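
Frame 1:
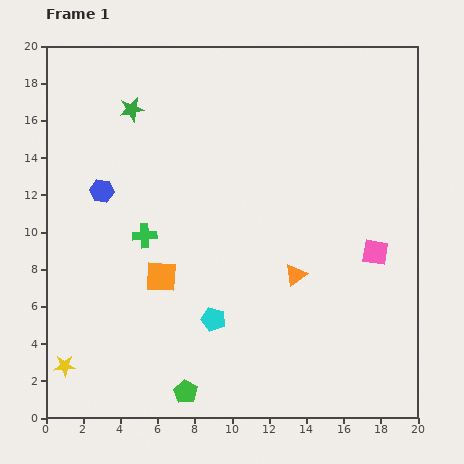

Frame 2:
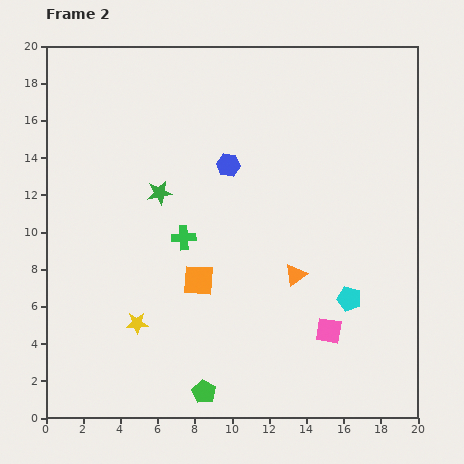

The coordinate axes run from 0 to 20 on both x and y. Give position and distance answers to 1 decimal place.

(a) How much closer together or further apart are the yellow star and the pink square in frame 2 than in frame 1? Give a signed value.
-7.5

Distance in frame 1: 17.8. Distance in frame 2: 10.3.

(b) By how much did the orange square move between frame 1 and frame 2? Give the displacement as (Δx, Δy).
(2.0, -0.2)

The orange square was at (6.2, 7.6) in frame 1 and (8.2, 7.4) in frame 2.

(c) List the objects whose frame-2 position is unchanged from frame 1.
the orange triangle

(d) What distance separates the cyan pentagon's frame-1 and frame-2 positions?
7.4

The cyan pentagon moved from (9.0, 5.3) to (16.3, 6.4), a distance of √(7.3² + 1.1²) ≈ 7.4.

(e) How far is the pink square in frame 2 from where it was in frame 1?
4.9

The pink square moved from (17.7, 8.9) to (15.2, 4.7), a distance of √(2.5² + 4.2²) ≈ 4.9.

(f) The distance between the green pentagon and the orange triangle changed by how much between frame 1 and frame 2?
-0.6

Distance in frame 1: 8.6. Distance in frame 2: 8.0.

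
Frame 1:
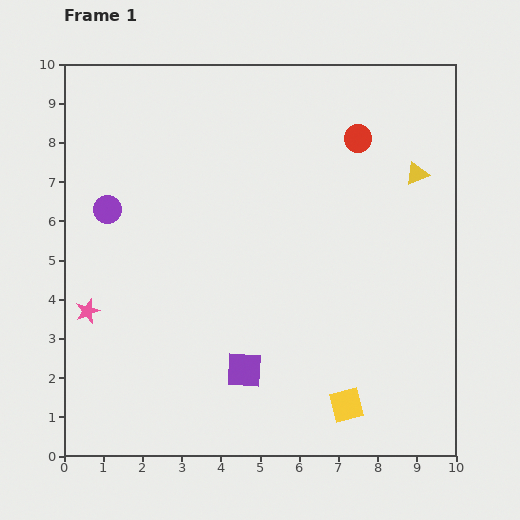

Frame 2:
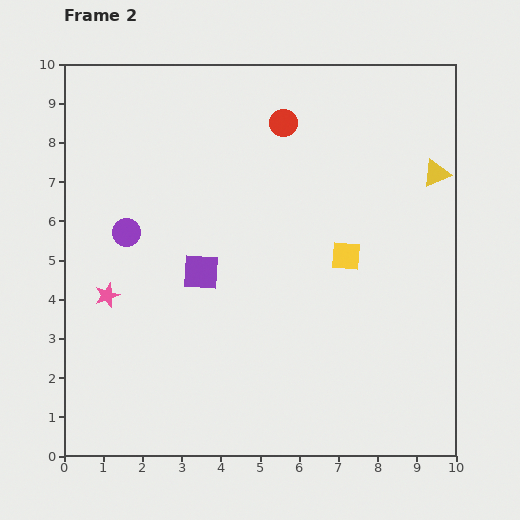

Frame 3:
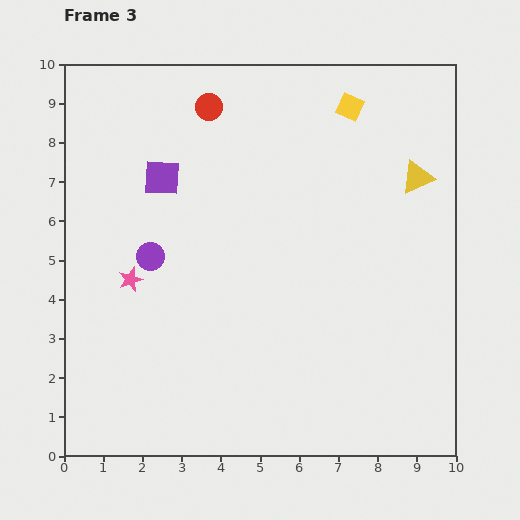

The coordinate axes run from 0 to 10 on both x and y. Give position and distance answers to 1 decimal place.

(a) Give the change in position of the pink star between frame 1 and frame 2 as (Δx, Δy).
(0.5, 0.4)

The pink star was at (0.6, 3.7) in frame 1 and (1.1, 4.1) in frame 2.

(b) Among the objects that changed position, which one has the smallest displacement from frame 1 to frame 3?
the yellow triangle

(moved 0.1)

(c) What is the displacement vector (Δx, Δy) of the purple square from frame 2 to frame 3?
(-1.0, 2.4)

The purple square was at (3.5, 4.7) in frame 2 and (2.5, 7.1) in frame 3.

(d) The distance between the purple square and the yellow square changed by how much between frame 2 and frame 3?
+1.4

Distance in frame 2: 3.7. Distance in frame 3: 5.1.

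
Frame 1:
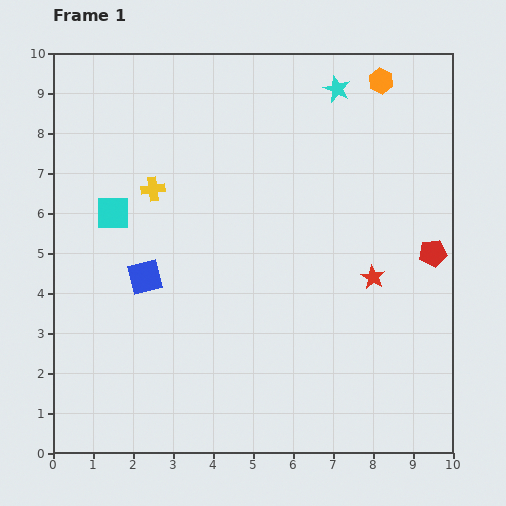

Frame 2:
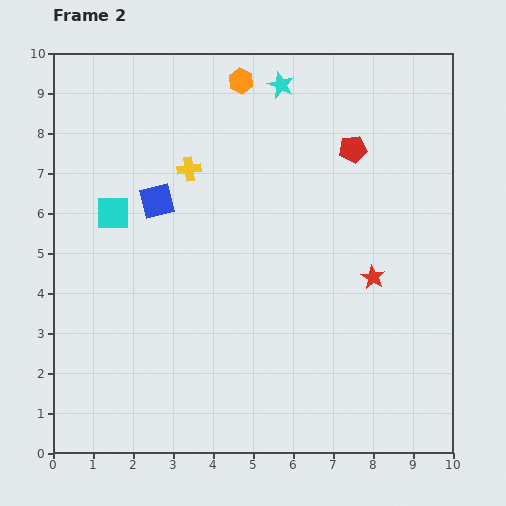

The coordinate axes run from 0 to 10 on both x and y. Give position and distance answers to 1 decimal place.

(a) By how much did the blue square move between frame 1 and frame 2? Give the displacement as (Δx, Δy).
(0.3, 1.9)

The blue square was at (2.3, 4.4) in frame 1 and (2.6, 6.3) in frame 2.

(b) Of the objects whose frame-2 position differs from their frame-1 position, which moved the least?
the yellow cross

(moved 1.0)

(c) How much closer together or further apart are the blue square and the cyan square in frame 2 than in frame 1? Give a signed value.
-0.7

Distance in frame 1: 1.8. Distance in frame 2: 1.1.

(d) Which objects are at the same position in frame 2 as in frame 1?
the cyan square, the red star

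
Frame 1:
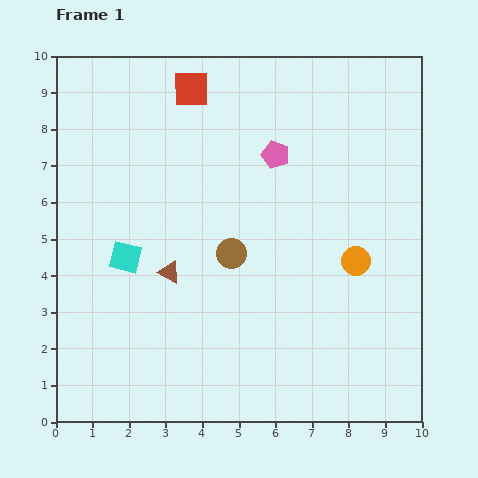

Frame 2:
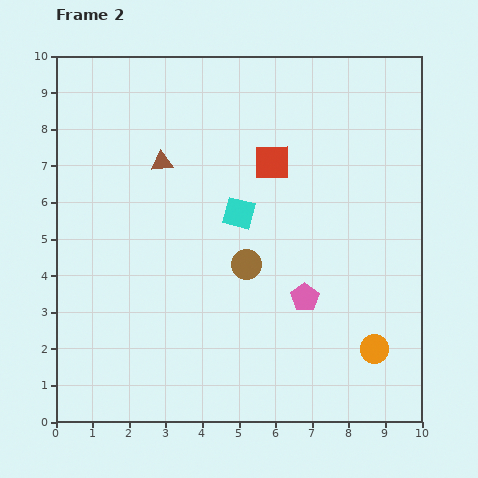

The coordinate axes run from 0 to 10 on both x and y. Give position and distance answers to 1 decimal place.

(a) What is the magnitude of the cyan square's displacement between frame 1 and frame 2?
3.3

The cyan square moved from (1.9, 4.5) to (5.0, 5.7), a distance of √(3.1² + 1.2²) ≈ 3.3.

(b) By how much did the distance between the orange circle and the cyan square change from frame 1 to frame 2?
-1.1

Distance in frame 1: 6.3. Distance in frame 2: 5.2.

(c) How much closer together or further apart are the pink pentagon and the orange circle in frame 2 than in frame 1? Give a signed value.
-1.2

Distance in frame 1: 3.6. Distance in frame 2: 2.4.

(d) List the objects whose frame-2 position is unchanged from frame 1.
none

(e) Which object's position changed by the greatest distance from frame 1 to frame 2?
the pink pentagon

(moved 4.0; next 3.3)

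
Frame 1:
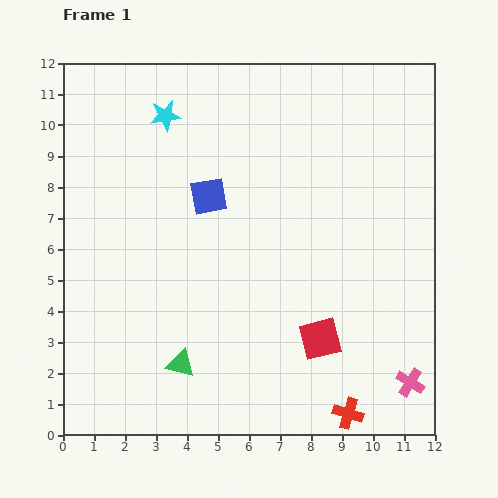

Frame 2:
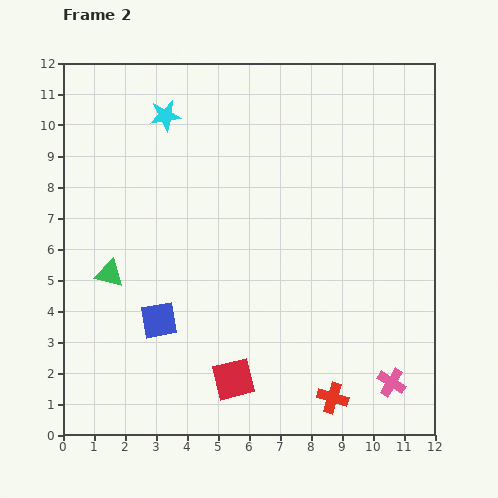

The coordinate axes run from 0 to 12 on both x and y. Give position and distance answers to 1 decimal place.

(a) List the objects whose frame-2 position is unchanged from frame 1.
the cyan star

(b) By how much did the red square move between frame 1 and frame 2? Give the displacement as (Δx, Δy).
(-2.8, -1.3)

The red square was at (8.3, 3.1) in frame 1 and (5.5, 1.8) in frame 2.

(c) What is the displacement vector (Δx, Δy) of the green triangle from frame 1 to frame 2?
(-2.3, 2.9)

The green triangle was at (3.8, 2.3) in frame 1 and (1.5, 5.2) in frame 2.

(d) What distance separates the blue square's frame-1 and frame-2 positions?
4.3

The blue square moved from (4.7, 7.7) to (3.1, 3.7), a distance of √(1.6² + 4.0²) ≈ 4.3.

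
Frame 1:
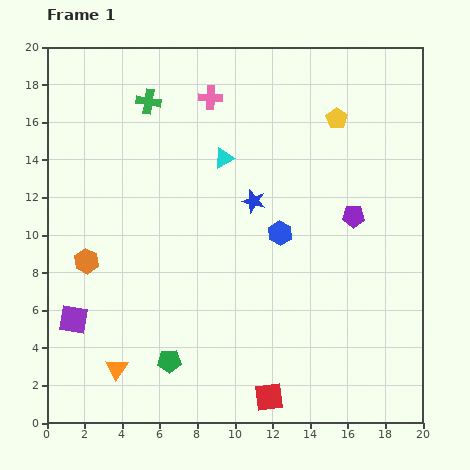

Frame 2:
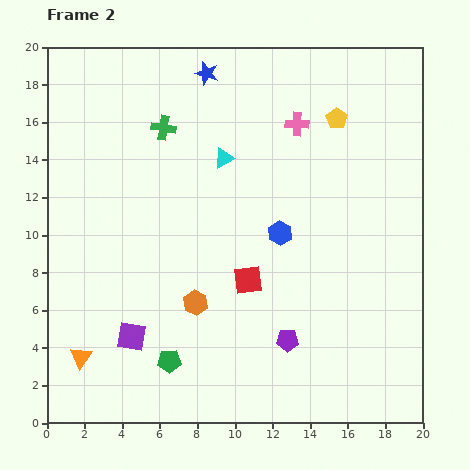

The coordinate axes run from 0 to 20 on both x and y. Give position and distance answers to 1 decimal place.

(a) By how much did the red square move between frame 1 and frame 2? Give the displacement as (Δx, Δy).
(-1.1, 6.2)

The red square was at (11.8, 1.4) in frame 1 and (10.7, 7.6) in frame 2.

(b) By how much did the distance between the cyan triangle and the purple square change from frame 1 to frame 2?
-1.0

Distance in frame 1: 11.7. Distance in frame 2: 10.7.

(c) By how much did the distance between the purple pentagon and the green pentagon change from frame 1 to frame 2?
-6.1

Distance in frame 1: 12.5. Distance in frame 2: 6.4.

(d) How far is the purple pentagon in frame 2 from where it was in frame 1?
7.5

The purple pentagon moved from (16.3, 11.0) to (12.8, 4.4), a distance of √(3.5² + 6.6²) ≈ 7.5.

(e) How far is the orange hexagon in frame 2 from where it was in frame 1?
6.2

The orange hexagon moved from (2.1, 8.6) to (7.9, 6.4), a distance of √(5.8² + 2.2²) ≈ 6.2.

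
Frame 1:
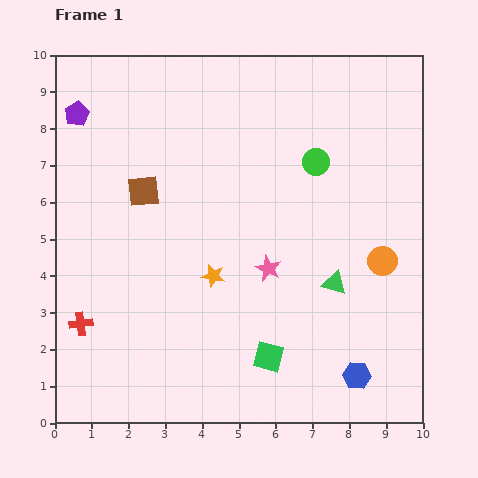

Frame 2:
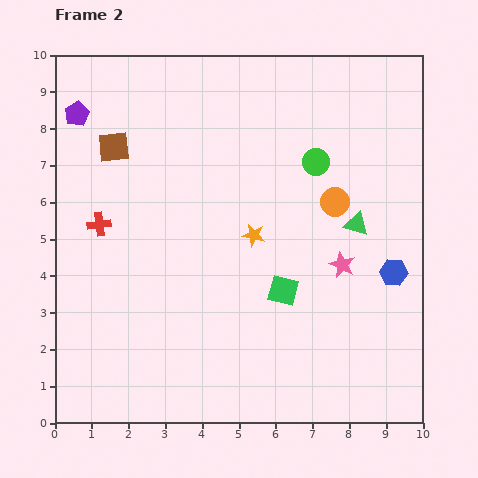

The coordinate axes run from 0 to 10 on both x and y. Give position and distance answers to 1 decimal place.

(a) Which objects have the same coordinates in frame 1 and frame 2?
the green circle, the purple pentagon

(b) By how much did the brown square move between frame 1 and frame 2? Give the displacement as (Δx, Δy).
(-0.8, 1.2)

The brown square was at (2.4, 6.3) in frame 1 and (1.6, 7.5) in frame 2.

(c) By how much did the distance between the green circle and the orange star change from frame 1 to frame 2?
-1.6

Distance in frame 1: 4.2. Distance in frame 2: 2.6.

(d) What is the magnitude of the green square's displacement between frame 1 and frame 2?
1.8

The green square moved from (5.8, 1.8) to (6.2, 3.6), a distance of √(0.4² + 1.8²) ≈ 1.8.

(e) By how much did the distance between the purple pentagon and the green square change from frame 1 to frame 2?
-1.0

Distance in frame 1: 8.4. Distance in frame 2: 7.4.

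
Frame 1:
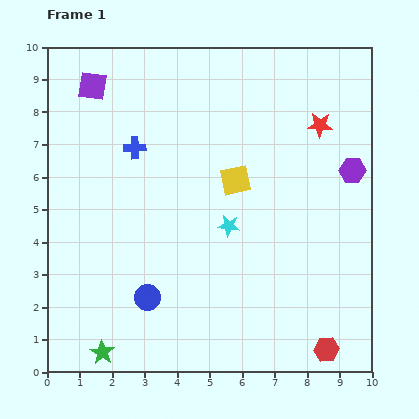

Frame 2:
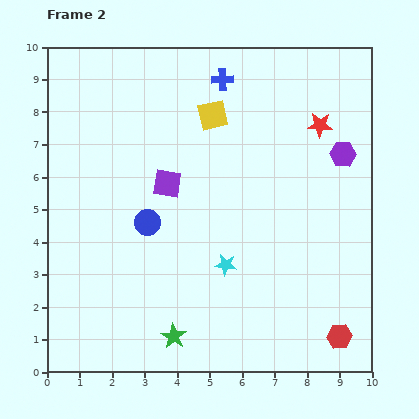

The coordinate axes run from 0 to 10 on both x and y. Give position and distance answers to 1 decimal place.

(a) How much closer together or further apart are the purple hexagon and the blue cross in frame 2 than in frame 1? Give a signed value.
-2.3

Distance in frame 1: 6.7. Distance in frame 2: 4.4.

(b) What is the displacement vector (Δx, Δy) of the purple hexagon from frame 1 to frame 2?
(-0.3, 0.5)

The purple hexagon was at (9.4, 6.2) in frame 1 and (9.1, 6.7) in frame 2.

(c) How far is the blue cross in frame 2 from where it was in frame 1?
3.4

The blue cross moved from (2.7, 6.9) to (5.4, 9.0), a distance of √(2.7² + 2.1²) ≈ 3.4.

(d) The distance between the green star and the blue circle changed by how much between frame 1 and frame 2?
+1.4

Distance in frame 1: 2.2. Distance in frame 2: 3.6.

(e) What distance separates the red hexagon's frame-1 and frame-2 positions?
0.6

The red hexagon moved from (8.6, 0.7) to (9.0, 1.1), a distance of √(0.4² + 0.4²) ≈ 0.6.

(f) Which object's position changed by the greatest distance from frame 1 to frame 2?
the purple square

(moved 3.8; next 3.4)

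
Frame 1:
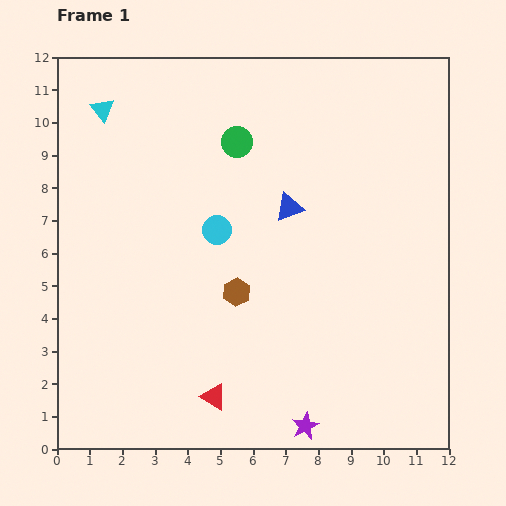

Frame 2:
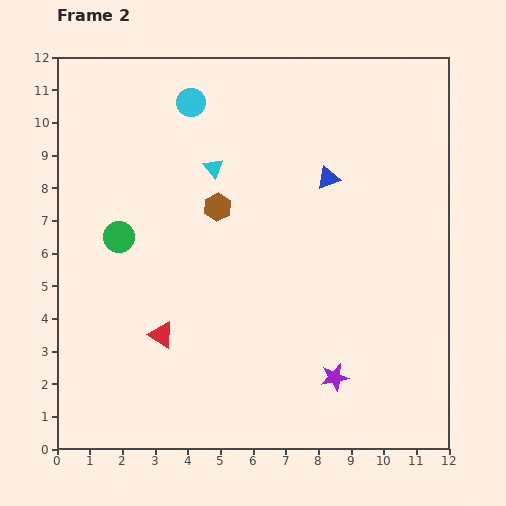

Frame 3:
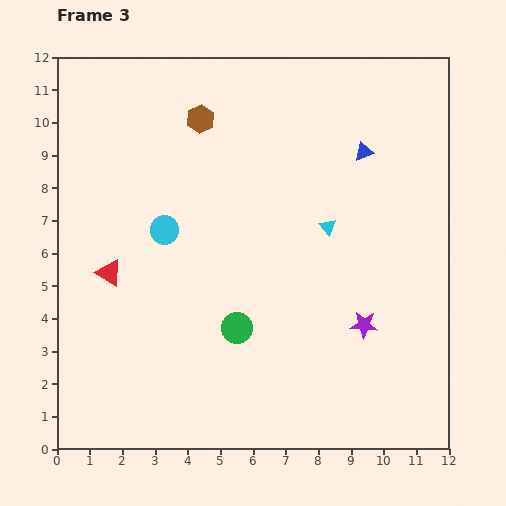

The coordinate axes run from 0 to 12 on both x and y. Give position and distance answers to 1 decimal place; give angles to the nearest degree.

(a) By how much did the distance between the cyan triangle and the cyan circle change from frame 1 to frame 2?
-3.0

Distance in frame 1: 5.1. Distance in frame 2: 2.1.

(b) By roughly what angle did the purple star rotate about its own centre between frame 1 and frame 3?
30° clockwise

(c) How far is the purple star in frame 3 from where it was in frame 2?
1.8

The purple star moved from (8.5, 2.2) to (9.4, 3.8), a distance of √(0.9² + 1.6²) ≈ 1.8.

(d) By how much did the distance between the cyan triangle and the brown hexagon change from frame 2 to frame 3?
+3.9

Distance in frame 2: 1.2. Distance in frame 3: 5.1.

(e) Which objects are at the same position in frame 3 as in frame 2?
none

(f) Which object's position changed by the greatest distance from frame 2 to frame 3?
the green circle

(moved 4.6; next 4.0)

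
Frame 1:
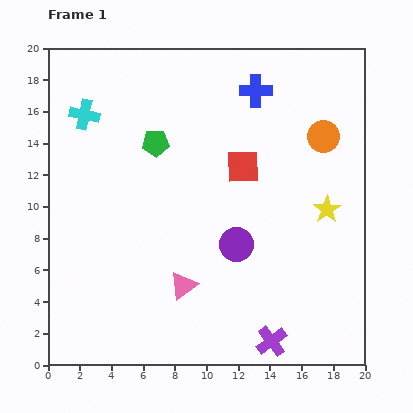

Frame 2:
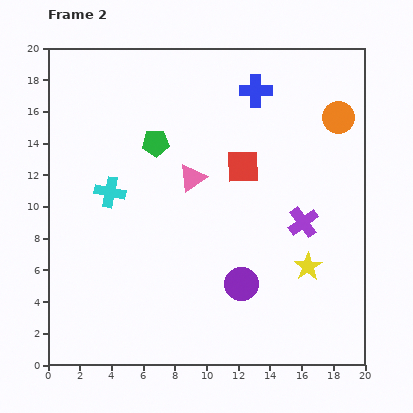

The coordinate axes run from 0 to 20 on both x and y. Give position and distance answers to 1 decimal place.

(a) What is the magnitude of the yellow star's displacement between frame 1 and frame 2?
3.8

The yellow star moved from (17.6, 9.8) to (16.4, 6.2), a distance of √(1.2² + 3.6²) ≈ 3.8.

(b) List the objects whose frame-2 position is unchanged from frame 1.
the blue cross, the green pentagon, the red square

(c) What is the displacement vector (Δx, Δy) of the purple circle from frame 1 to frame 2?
(0.3, -2.5)

The purple circle was at (11.9, 7.6) in frame 1 and (12.2, 5.1) in frame 2.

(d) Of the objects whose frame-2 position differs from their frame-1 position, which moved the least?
the orange circle

(moved 1.5)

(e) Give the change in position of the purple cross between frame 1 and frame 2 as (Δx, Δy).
(2.0, 7.5)

The purple cross was at (14.1, 1.5) in frame 1 and (16.1, 9.0) in frame 2.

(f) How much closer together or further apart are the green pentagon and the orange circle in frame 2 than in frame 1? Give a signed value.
+1.0

Distance in frame 1: 10.6. Distance in frame 2: 11.6.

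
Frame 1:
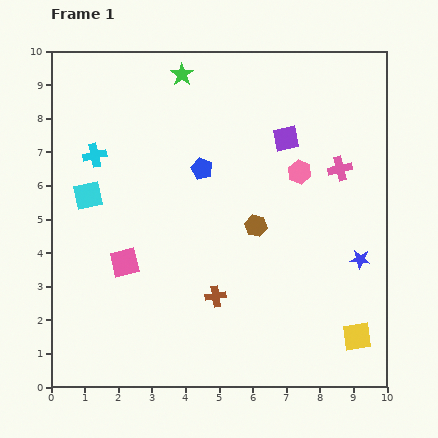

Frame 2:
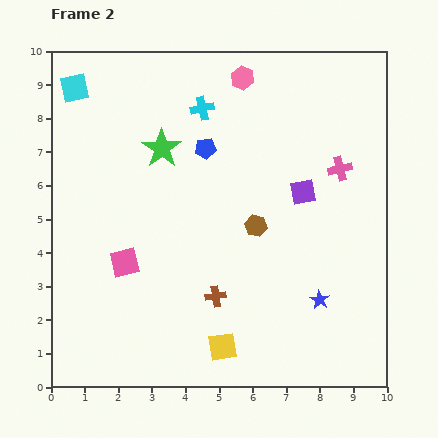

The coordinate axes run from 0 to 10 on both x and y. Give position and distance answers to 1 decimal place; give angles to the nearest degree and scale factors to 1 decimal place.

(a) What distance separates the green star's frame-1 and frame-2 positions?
2.3

The green star moved from (3.9, 9.3) to (3.3, 7.1), a distance of √(0.6² + 2.2²) ≈ 2.3.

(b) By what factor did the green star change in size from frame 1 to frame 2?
1.7×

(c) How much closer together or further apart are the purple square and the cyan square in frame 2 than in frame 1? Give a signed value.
+1.4

Distance in frame 1: 6.1. Distance in frame 2: 7.5.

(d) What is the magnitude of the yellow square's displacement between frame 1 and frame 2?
4.0

The yellow square moved from (9.1, 1.5) to (5.1, 1.2), a distance of √(4.0² + 0.3²) ≈ 4.0.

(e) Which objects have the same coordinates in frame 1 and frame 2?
the brown cross, the pink cross, the brown hexagon, the pink square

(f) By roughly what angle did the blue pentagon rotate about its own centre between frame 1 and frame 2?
29° counter-clockwise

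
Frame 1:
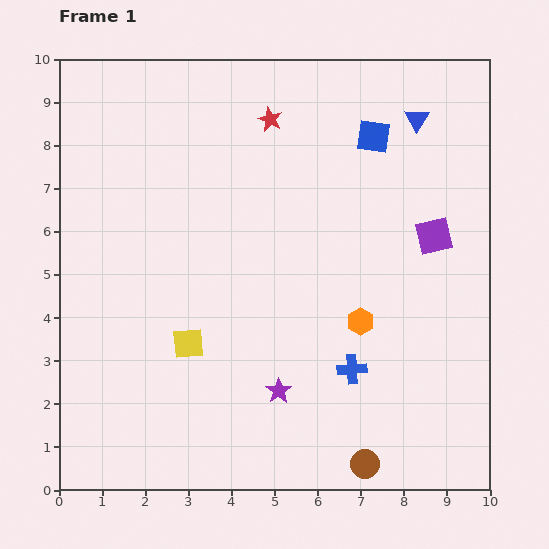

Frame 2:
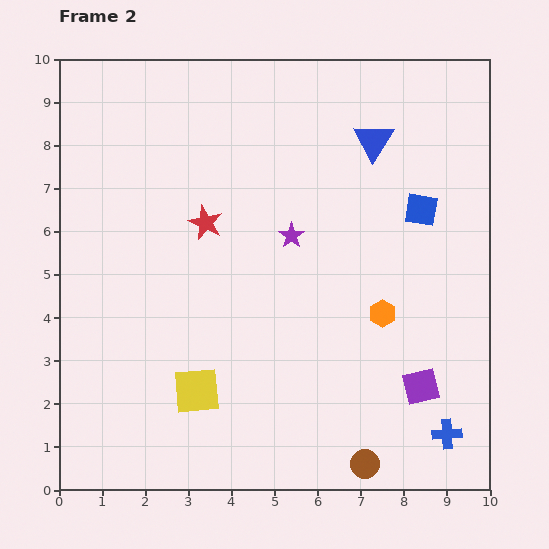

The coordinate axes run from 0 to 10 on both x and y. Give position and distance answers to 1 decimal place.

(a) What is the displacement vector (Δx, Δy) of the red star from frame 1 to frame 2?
(-1.5, -2.4)

The red star was at (4.9, 8.6) in frame 1 and (3.4, 6.2) in frame 2.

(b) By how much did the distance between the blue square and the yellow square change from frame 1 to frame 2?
+0.3

Distance in frame 1: 6.4. Distance in frame 2: 6.7.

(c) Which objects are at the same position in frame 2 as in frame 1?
the brown circle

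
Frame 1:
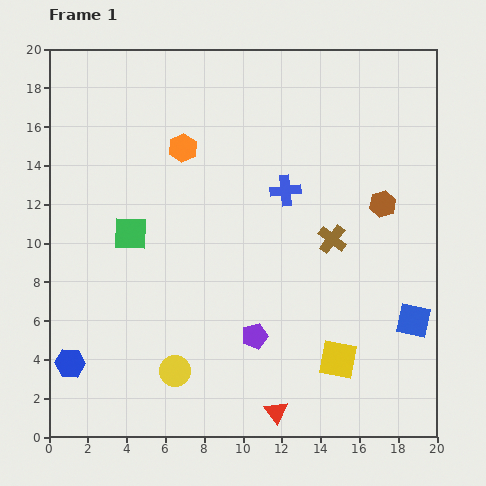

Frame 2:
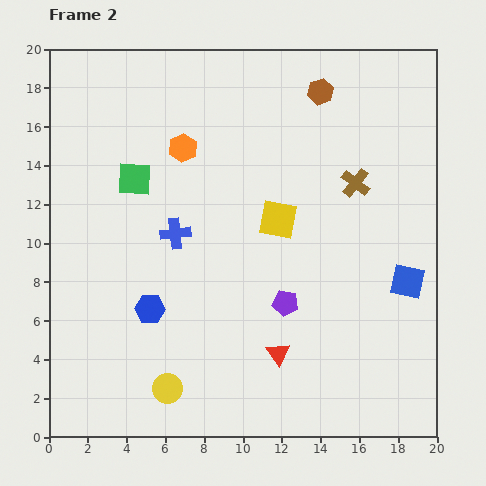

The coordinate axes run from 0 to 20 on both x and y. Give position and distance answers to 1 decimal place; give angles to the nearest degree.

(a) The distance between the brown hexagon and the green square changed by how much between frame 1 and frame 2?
-2.5

Distance in frame 1: 13.1. Distance in frame 2: 10.6.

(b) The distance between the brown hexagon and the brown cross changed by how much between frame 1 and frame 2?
+1.8

Distance in frame 1: 3.2. Distance in frame 2: 5.0.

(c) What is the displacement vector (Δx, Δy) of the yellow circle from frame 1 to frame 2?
(-0.4, -0.9)

The yellow circle was at (6.5, 3.4) in frame 1 and (6.1, 2.5) in frame 2.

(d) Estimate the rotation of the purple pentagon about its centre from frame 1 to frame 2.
26° clockwise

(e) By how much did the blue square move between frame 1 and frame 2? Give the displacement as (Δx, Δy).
(-0.3, 2.0)

The blue square was at (18.8, 6.0) in frame 1 and (18.5, 8.0) in frame 2.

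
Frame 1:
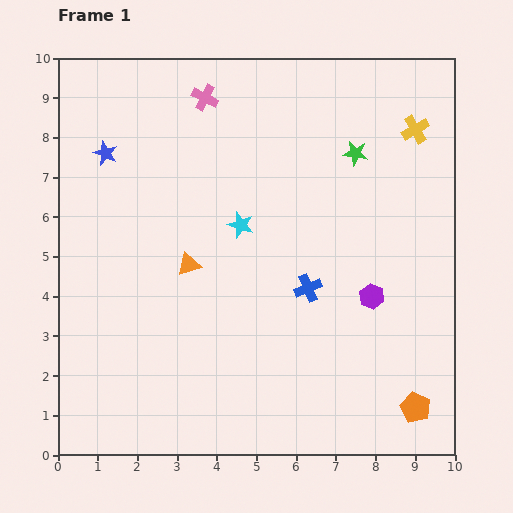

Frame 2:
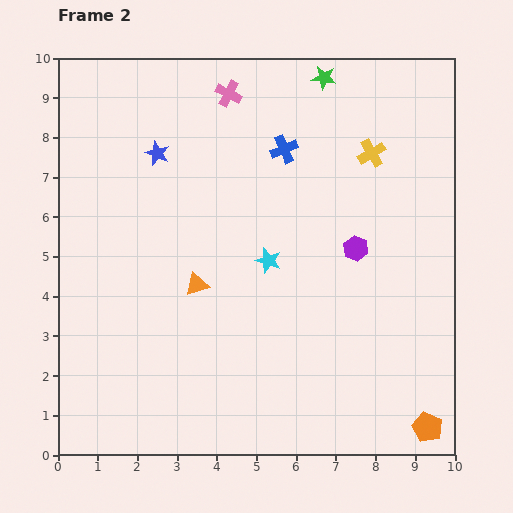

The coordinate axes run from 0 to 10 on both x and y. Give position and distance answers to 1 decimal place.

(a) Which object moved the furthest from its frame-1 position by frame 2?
the blue cross

(moved 3.6; next 2.1)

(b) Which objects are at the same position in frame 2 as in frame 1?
none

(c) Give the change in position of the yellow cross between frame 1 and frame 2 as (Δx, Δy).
(-1.1, -0.6)

The yellow cross was at (9.0, 8.2) in frame 1 and (7.9, 7.6) in frame 2.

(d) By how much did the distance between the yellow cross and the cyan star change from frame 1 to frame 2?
-1.3

Distance in frame 1: 5.0. Distance in frame 2: 3.7.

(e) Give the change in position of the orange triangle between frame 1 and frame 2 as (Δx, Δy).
(0.2, -0.5)

The orange triangle was at (3.3, 4.8) in frame 1 and (3.5, 4.3) in frame 2.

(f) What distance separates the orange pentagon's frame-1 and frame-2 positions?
0.6

The orange pentagon moved from (9.0, 1.2) to (9.3, 0.7), a distance of √(0.3² + 0.5²) ≈ 0.6.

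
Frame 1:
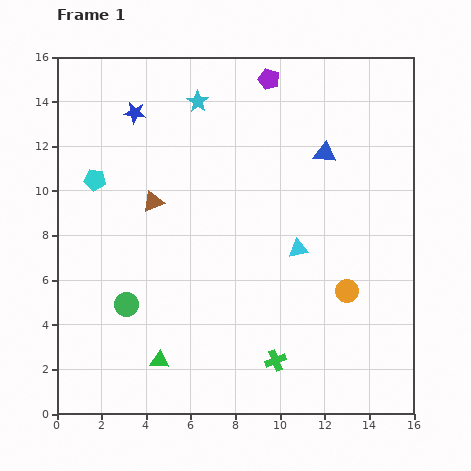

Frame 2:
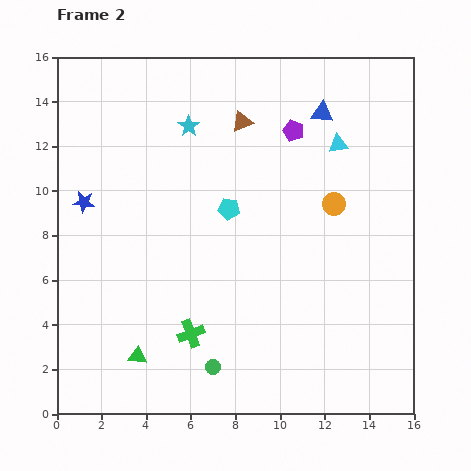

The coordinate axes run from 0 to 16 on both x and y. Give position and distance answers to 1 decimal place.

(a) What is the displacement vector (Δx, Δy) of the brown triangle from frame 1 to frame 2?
(4.0, 3.6)

The brown triangle was at (4.3, 9.5) in frame 1 and (8.3, 13.1) in frame 2.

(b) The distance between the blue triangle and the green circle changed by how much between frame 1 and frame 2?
+1.2

Distance in frame 1: 11.2. Distance in frame 2: 12.4.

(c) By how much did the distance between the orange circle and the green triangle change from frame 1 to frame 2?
+2.1

Distance in frame 1: 9.0. Distance in frame 2: 11.1.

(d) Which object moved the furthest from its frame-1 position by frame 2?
the cyan pentagon

(moved 6.1; next 5.4)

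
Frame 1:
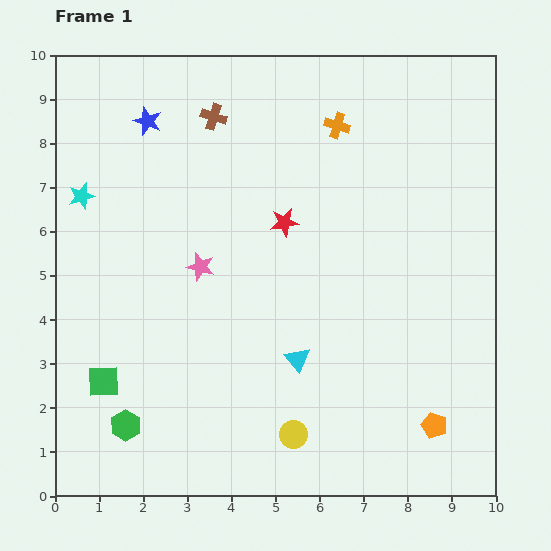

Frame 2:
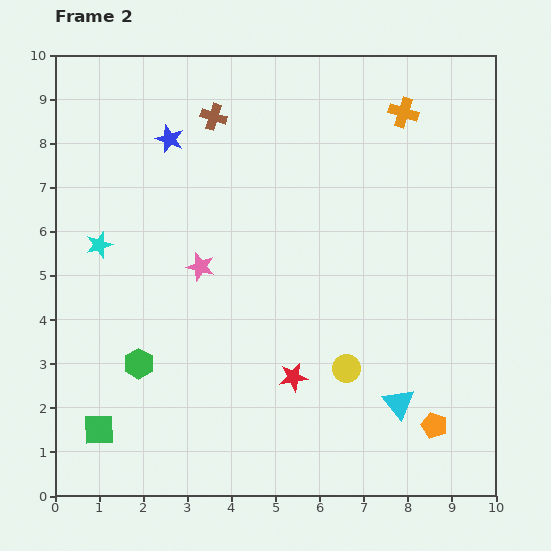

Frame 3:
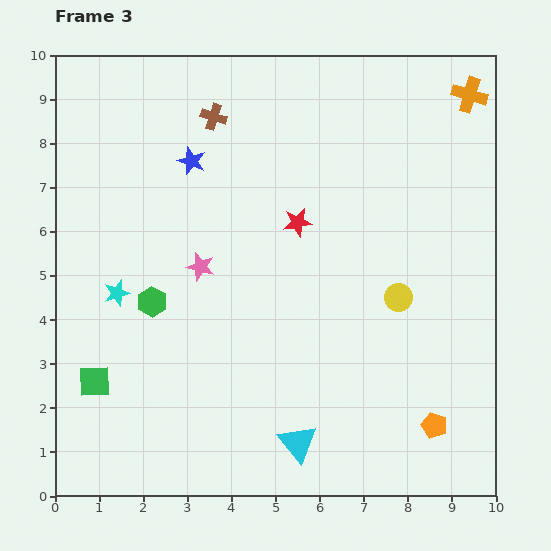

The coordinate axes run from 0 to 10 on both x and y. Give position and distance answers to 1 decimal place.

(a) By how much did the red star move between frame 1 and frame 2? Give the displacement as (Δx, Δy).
(0.2, -3.5)

The red star was at (5.2, 6.2) in frame 1 and (5.4, 2.7) in frame 2.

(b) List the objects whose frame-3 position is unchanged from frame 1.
the orange pentagon, the pink star, the brown cross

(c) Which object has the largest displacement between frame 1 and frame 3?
the yellow circle

(moved 3.9; next 3.1)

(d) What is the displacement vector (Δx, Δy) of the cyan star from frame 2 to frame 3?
(0.4, -1.1)

The cyan star was at (1.0, 5.7) in frame 2 and (1.4, 4.6) in frame 3.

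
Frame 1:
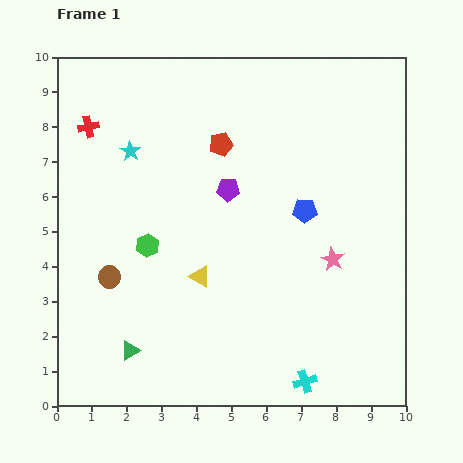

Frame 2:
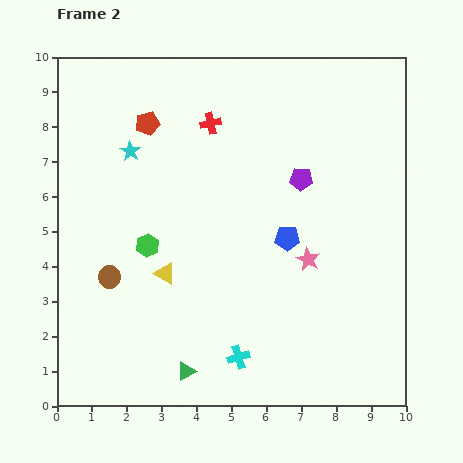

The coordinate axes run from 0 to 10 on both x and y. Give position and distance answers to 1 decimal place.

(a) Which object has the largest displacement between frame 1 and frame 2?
the red cross

(moved 3.5; next 2.2)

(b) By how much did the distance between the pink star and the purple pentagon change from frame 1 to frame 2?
-1.3

Distance in frame 1: 3.6. Distance in frame 2: 2.3.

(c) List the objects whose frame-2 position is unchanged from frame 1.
the cyan star, the brown circle, the green hexagon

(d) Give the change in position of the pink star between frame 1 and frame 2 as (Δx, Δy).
(-0.7, 0.0)

The pink star was at (7.9, 4.2) in frame 1 and (7.2, 4.2) in frame 2.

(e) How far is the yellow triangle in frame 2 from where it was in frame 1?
1.0

The yellow triangle moved from (4.1, 3.7) to (3.1, 3.8), a distance of √(1.0² + 0.1²) ≈ 1.0.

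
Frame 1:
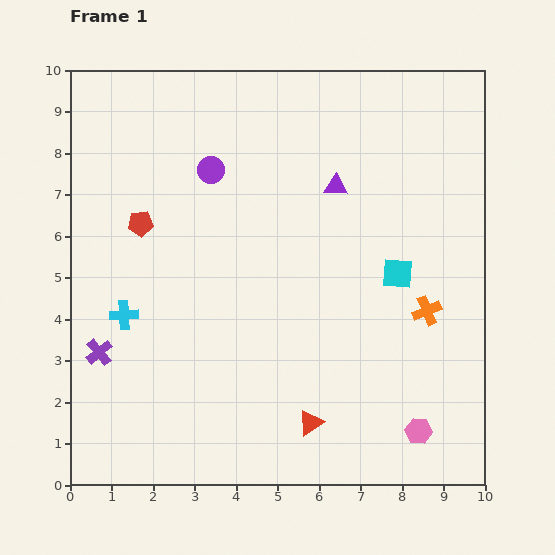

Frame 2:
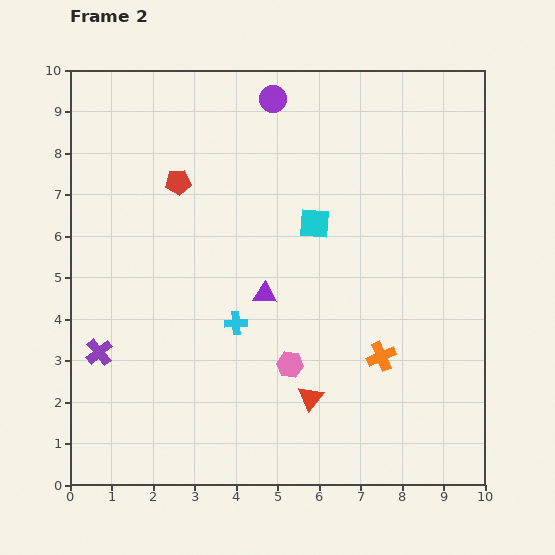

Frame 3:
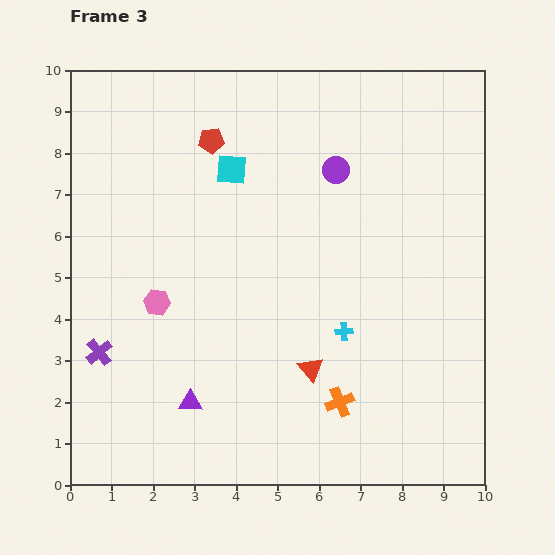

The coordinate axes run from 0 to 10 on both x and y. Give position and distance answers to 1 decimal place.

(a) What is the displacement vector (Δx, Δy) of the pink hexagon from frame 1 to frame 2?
(-3.1, 1.6)

The pink hexagon was at (8.4, 1.3) in frame 1 and (5.3, 2.9) in frame 2.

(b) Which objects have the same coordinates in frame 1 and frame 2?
the purple cross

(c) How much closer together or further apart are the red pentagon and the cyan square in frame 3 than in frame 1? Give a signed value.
-5.4

Distance in frame 1: 6.3. Distance in frame 3: 0.9.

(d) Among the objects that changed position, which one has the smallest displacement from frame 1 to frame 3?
the red triangle

(moved 1.3)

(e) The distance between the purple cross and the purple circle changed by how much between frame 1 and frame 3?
+2.0

Distance in frame 1: 5.2. Distance in frame 3: 7.2.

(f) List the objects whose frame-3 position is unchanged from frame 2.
the purple cross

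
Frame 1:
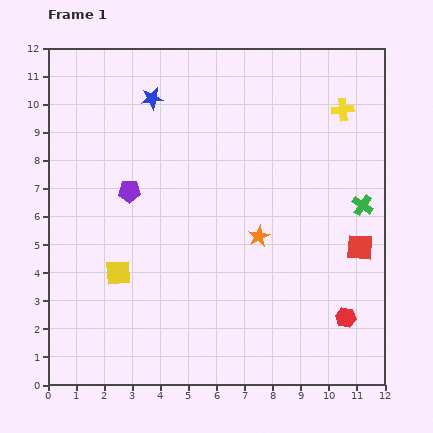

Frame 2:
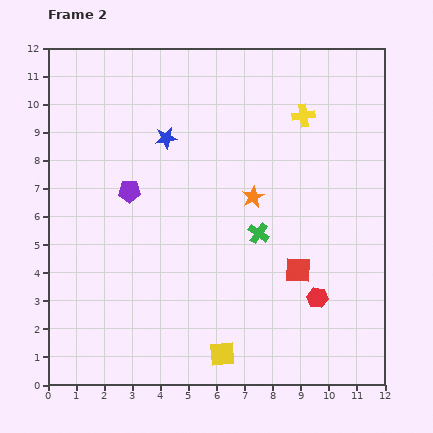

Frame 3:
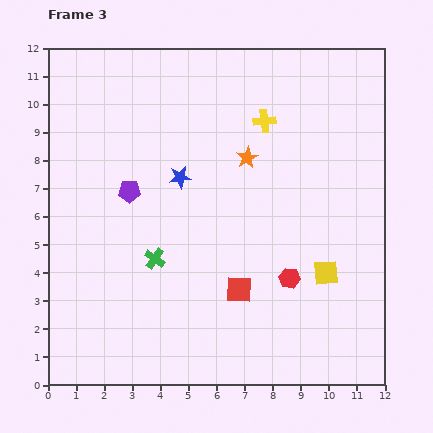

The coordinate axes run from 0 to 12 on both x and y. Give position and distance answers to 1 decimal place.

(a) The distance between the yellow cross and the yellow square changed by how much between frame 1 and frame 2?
-0.9

Distance in frame 1: 9.9. Distance in frame 2: 9.0.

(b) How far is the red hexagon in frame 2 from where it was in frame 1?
1.2

The red hexagon moved from (10.6, 2.4) to (9.6, 3.1), a distance of √(1.0² + 0.7²) ≈ 1.2.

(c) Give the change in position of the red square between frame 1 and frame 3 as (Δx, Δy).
(-4.3, -1.5)

The red square was at (11.1, 4.9) in frame 1 and (6.8, 3.4) in frame 3.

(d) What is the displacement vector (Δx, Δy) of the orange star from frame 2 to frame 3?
(-0.2, 1.4)

The orange star was at (7.3, 6.7) in frame 2 and (7.1, 8.1) in frame 3.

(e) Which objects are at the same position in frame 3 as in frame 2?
the purple pentagon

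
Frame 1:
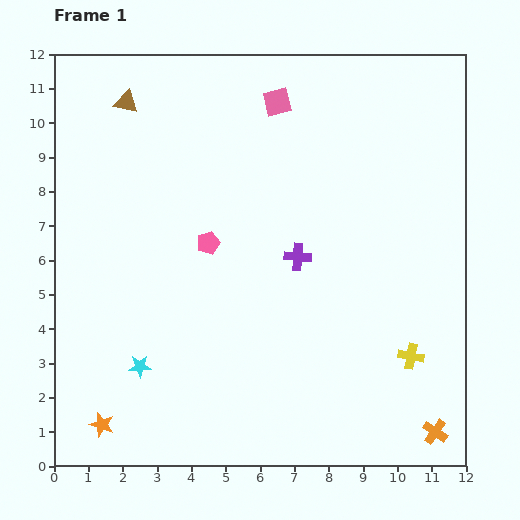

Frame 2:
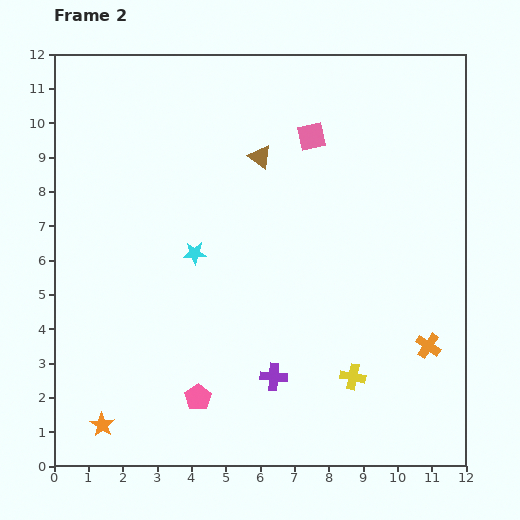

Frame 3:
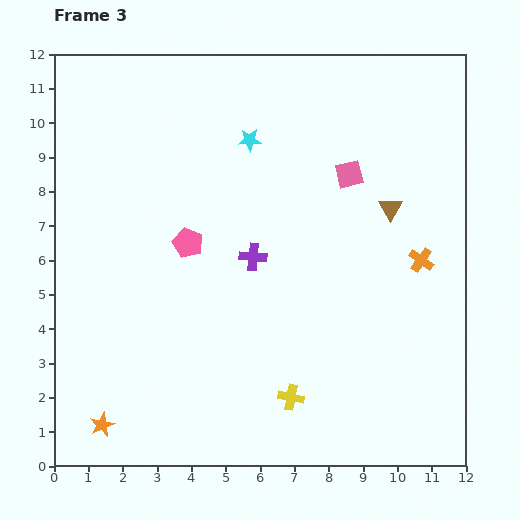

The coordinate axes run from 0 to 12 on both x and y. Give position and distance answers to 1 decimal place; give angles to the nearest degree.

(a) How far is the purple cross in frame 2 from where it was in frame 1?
3.6

The purple cross moved from (7.1, 6.1) to (6.4, 2.6), a distance of √(0.7² + 3.5²) ≈ 3.6.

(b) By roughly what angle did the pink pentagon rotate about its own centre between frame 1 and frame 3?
30° counter-clockwise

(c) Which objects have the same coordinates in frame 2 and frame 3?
the orange star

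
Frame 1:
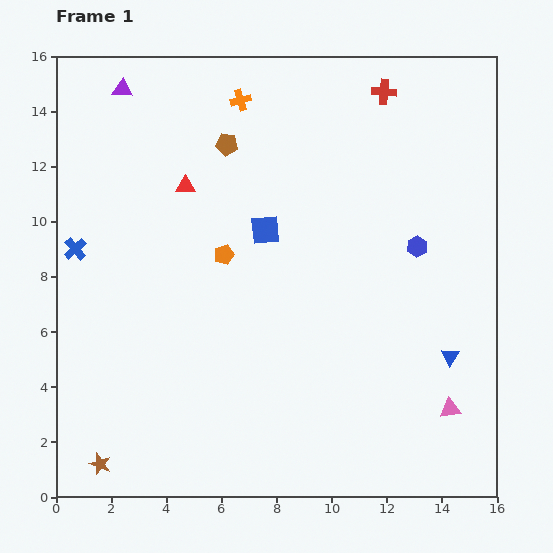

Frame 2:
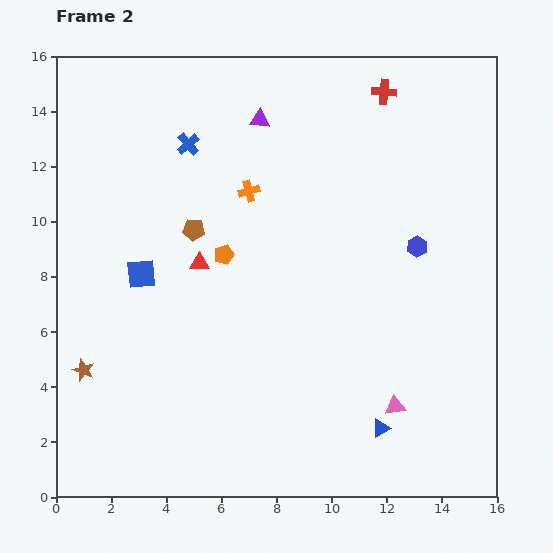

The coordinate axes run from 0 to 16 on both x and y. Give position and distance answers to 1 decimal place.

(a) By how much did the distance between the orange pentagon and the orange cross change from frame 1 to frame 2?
-3.1

Distance in frame 1: 5.6. Distance in frame 2: 2.5.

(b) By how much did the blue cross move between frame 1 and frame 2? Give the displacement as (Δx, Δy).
(4.1, 3.8)

The blue cross was at (0.7, 9.0) in frame 1 and (4.8, 12.8) in frame 2.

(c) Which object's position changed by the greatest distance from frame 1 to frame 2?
the blue cross

(moved 5.6; next 5.1)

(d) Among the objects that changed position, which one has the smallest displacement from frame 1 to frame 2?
the pink triangle

(moved 2.0)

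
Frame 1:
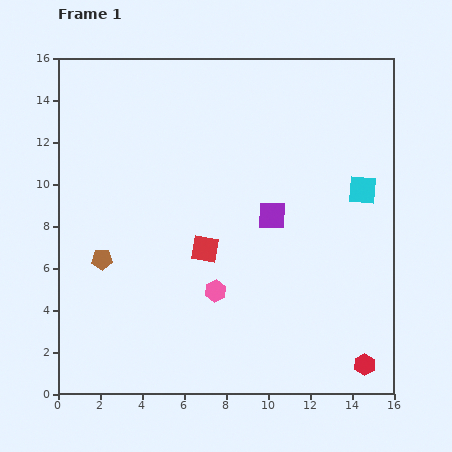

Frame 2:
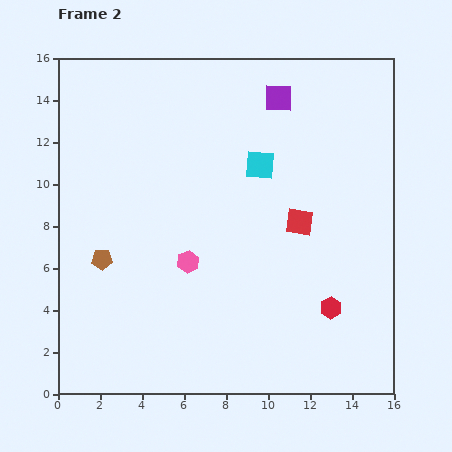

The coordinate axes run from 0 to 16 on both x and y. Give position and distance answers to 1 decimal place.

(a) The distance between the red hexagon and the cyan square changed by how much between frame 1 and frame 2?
-0.7

Distance in frame 1: 8.3. Distance in frame 2: 7.6.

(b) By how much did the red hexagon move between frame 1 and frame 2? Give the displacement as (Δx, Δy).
(-1.6, 2.7)

The red hexagon was at (14.6, 1.4) in frame 1 and (13.0, 4.1) in frame 2.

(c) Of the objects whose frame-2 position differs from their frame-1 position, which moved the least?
the pink hexagon

(moved 1.9)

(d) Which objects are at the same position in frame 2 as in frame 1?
the brown pentagon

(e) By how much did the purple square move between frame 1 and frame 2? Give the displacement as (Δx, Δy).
(0.3, 5.6)

The purple square was at (10.2, 8.5) in frame 1 and (10.5, 14.1) in frame 2.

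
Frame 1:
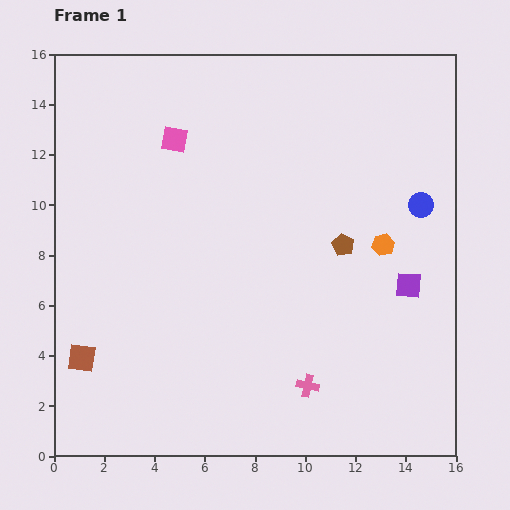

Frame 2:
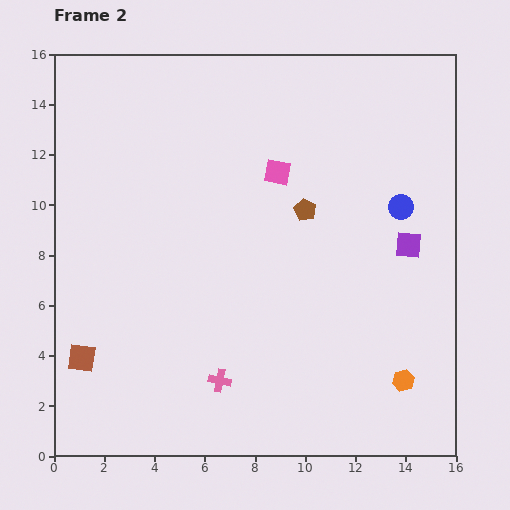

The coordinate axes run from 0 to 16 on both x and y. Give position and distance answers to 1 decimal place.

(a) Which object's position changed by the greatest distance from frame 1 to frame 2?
the orange hexagon

(moved 5.5; next 4.3)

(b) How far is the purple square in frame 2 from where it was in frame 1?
1.6

The purple square moved from (14.1, 6.8) to (14.1, 8.4), a distance of √(0.0² + 1.6²) ≈ 1.6.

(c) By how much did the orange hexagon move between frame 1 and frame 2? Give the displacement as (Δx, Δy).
(0.8, -5.4)

The orange hexagon was at (13.1, 8.4) in frame 1 and (13.9, 3.0) in frame 2.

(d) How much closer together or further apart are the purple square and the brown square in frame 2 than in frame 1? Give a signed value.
+0.5

Distance in frame 1: 13.3. Distance in frame 2: 13.8.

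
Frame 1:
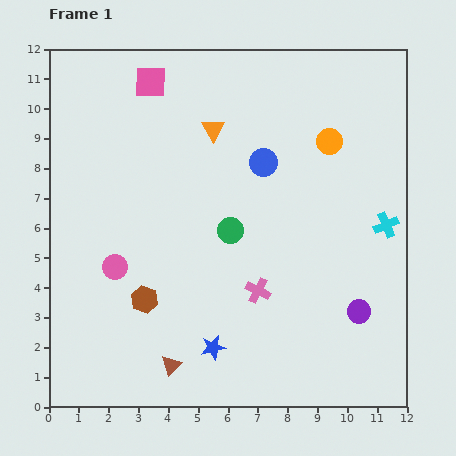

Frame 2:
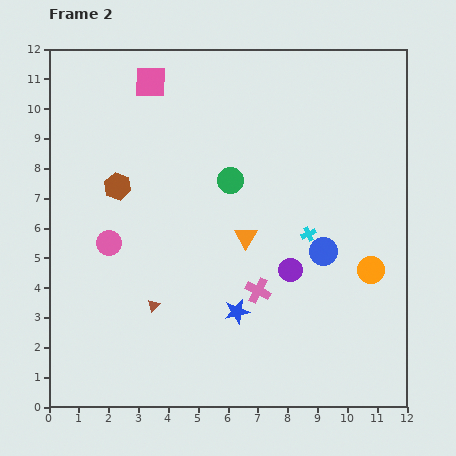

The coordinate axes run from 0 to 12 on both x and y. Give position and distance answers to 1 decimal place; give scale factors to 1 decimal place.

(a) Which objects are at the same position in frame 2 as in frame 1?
the pink square, the pink cross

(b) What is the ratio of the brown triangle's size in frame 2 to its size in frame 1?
0.6×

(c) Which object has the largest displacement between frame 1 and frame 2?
the orange circle

(moved 4.5; next 3.9)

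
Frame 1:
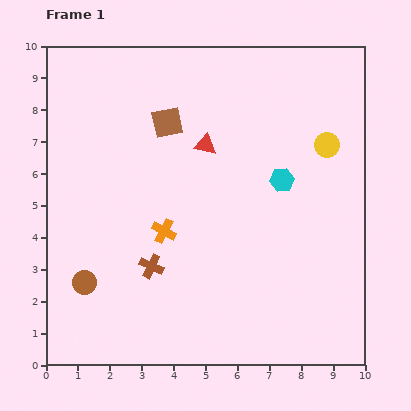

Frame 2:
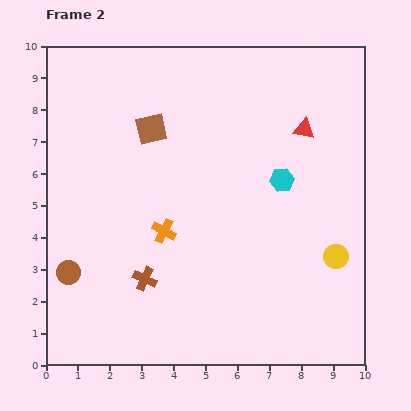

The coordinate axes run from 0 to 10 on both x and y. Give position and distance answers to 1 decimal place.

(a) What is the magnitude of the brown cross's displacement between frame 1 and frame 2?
0.4

The brown cross moved from (3.3, 3.1) to (3.1, 2.7), a distance of √(0.2² + 0.4²) ≈ 0.4.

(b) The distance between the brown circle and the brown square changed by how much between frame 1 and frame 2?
-0.4

Distance in frame 1: 5.6. Distance in frame 2: 5.2.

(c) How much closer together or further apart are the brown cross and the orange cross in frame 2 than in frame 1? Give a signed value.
+0.4

Distance in frame 1: 1.2. Distance in frame 2: 1.6.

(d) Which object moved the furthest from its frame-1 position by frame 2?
the yellow circle

(moved 3.5; next 3.1)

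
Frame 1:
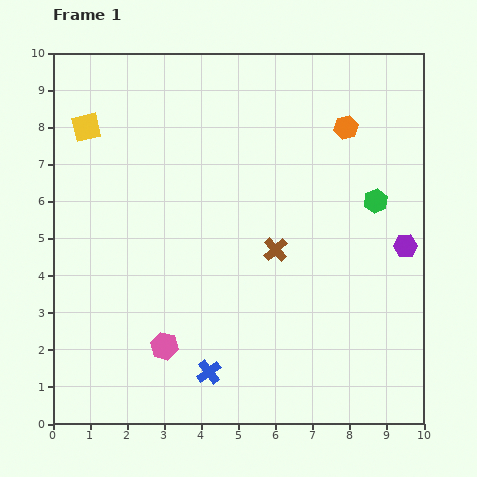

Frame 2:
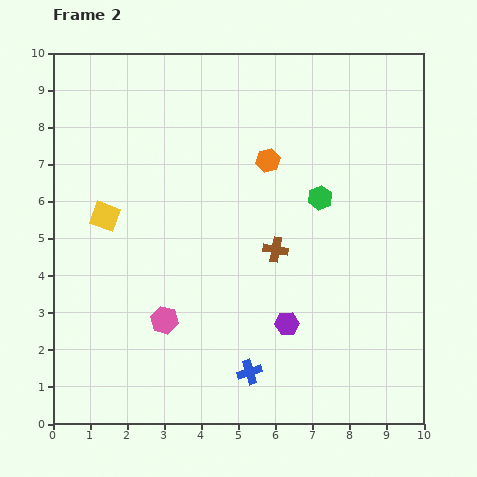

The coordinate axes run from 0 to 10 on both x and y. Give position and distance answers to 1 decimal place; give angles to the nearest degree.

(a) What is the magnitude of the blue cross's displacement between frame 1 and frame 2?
1.1

The blue cross moved from (4.2, 1.4) to (5.3, 1.4), a distance of √(1.1² + 0.0²) ≈ 1.1.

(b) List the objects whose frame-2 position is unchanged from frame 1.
the brown cross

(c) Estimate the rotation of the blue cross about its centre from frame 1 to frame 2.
19° clockwise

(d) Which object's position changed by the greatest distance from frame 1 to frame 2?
the purple hexagon

(moved 3.8; next 2.5)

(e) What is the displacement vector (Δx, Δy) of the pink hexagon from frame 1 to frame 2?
(0.0, 0.7)

The pink hexagon was at (3.0, 2.1) in frame 1 and (3.0, 2.8) in frame 2.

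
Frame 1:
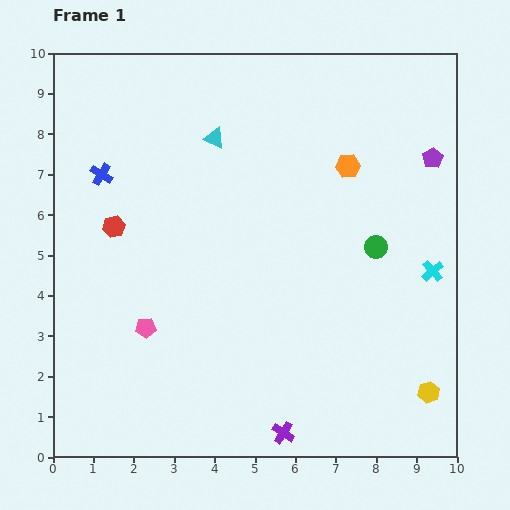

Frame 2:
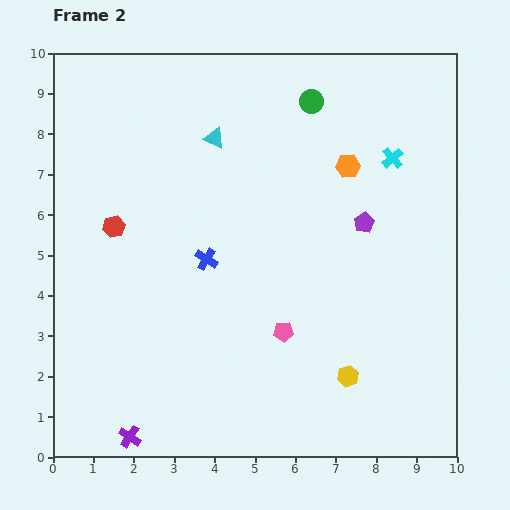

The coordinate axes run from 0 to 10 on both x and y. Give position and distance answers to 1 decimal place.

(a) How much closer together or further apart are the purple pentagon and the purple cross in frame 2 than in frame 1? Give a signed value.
+0.2

Distance in frame 1: 7.7. Distance in frame 2: 7.9.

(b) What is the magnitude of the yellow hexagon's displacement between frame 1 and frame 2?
2.0

The yellow hexagon moved from (9.3, 1.6) to (7.3, 2.0), a distance of √(2.0² + 0.4²) ≈ 2.0.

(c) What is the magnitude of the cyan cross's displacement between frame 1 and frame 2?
3.0

The cyan cross moved from (9.4, 4.6) to (8.4, 7.4), a distance of √(1.0² + 2.8²) ≈ 3.0.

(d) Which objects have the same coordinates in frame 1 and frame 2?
the red hexagon, the cyan triangle, the orange hexagon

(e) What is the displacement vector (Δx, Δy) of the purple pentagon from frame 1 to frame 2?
(-1.7, -1.6)

The purple pentagon was at (9.4, 7.4) in frame 1 and (7.7, 5.8) in frame 2.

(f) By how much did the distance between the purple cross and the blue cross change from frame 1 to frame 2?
-3.0

Distance in frame 1: 7.8. Distance in frame 2: 4.8.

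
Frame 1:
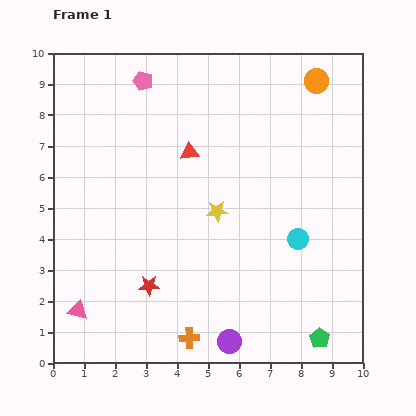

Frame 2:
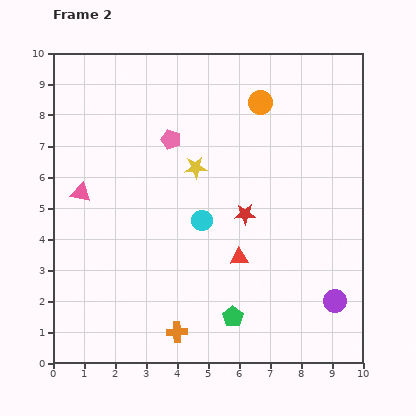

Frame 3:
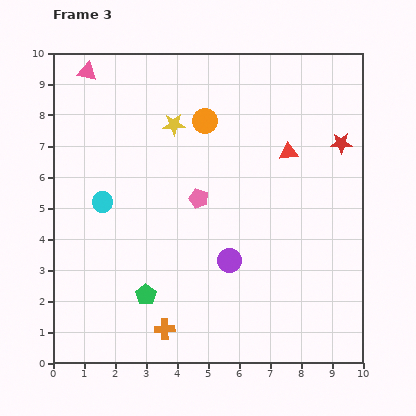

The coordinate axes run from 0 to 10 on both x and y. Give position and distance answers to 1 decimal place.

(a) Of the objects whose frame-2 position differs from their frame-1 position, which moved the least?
the orange cross

(moved 0.4)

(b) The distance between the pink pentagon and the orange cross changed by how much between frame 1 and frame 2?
-2.2

Distance in frame 1: 8.4. Distance in frame 2: 6.2.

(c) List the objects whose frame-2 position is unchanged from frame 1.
none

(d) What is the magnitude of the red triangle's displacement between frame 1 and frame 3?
3.2

The red triangle moved from (4.4, 6.8) to (7.6, 6.8), a distance of √(3.2² + 0.0²) ≈ 3.2.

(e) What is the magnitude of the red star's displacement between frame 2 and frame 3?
3.9

The red star moved from (6.2, 4.8) to (9.3, 7.1), a distance of √(3.1² + 2.3²) ≈ 3.9.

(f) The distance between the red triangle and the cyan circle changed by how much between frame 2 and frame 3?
+4.5

Distance in frame 2: 1.7. Distance in frame 3: 6.2.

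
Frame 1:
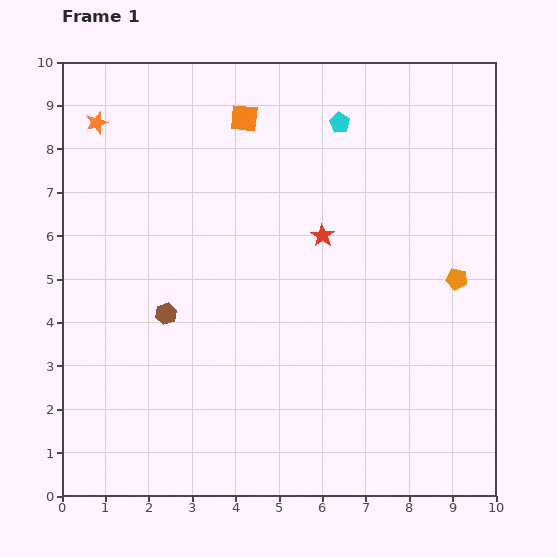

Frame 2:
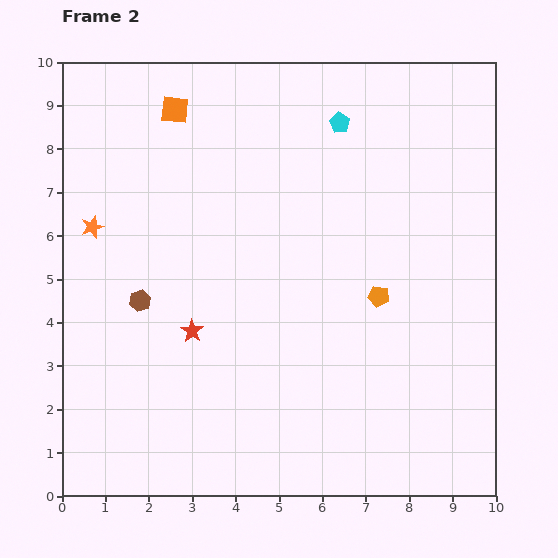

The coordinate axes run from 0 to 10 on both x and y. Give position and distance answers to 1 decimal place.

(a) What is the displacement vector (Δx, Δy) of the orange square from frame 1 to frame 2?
(-1.6, 0.2)

The orange square was at (4.2, 8.7) in frame 1 and (2.6, 8.9) in frame 2.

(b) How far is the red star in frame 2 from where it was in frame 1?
3.7

The red star moved from (6.0, 6.0) to (3.0, 3.8), a distance of √(3.0² + 2.2²) ≈ 3.7.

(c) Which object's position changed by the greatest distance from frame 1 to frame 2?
the red star

(moved 3.7; next 2.4)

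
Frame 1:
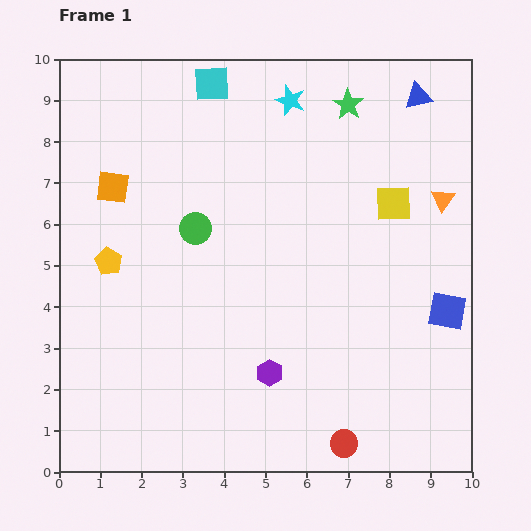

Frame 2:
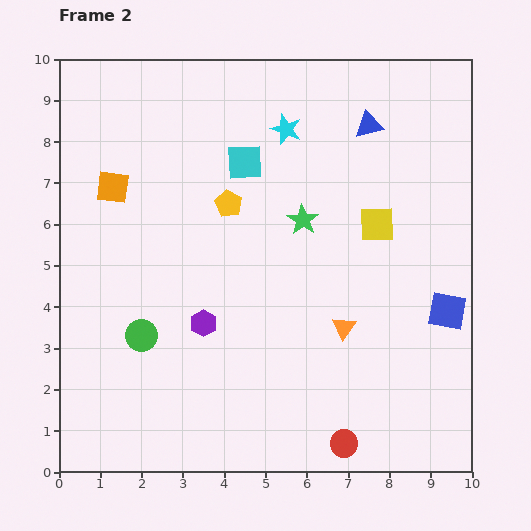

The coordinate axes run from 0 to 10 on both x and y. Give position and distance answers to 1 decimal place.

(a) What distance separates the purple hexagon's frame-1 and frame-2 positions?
2.0

The purple hexagon moved from (5.1, 2.4) to (3.5, 3.6), a distance of √(1.6² + 1.2²) ≈ 2.0.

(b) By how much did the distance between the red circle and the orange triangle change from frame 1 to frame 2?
-3.6

Distance in frame 1: 6.4. Distance in frame 2: 2.8.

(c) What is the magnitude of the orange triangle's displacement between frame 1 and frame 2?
3.9

The orange triangle moved from (9.3, 6.6) to (6.9, 3.5), a distance of √(2.4² + 3.1²) ≈ 3.9.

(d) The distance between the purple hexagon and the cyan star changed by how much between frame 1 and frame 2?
-1.5

Distance in frame 1: 6.6. Distance in frame 2: 5.1.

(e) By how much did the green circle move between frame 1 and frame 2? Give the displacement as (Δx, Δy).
(-1.3, -2.6)

The green circle was at (3.3, 5.9) in frame 1 and (2.0, 3.3) in frame 2.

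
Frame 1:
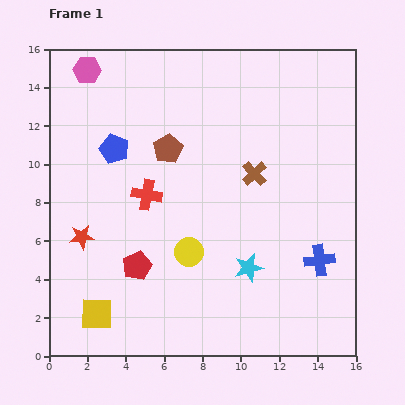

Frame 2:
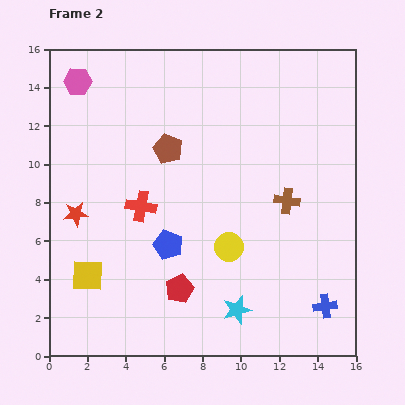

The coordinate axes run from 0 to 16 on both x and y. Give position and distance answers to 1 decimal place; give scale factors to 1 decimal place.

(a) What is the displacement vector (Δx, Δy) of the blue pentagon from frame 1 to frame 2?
(2.8, -5.0)

The blue pentagon was at (3.4, 10.8) in frame 1 and (6.2, 5.8) in frame 2.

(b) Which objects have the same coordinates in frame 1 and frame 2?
the brown pentagon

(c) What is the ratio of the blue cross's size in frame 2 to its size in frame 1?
0.8×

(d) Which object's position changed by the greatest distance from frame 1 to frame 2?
the blue pentagon

(moved 5.7; next 2.5)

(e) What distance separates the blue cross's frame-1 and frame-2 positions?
2.4

The blue cross moved from (14.1, 5.0) to (14.4, 2.6), a distance of √(0.3² + 2.4²) ≈ 2.4.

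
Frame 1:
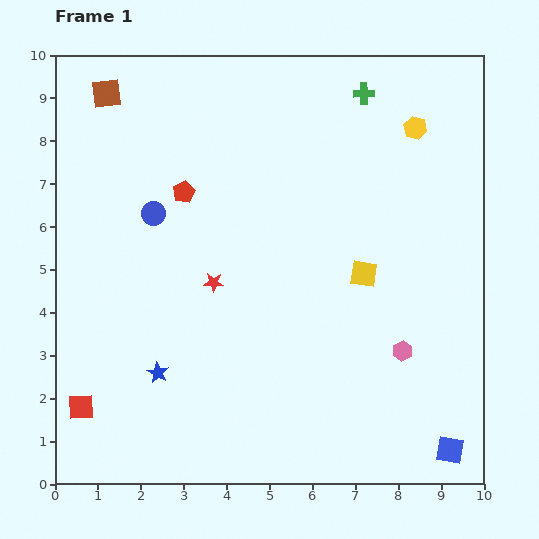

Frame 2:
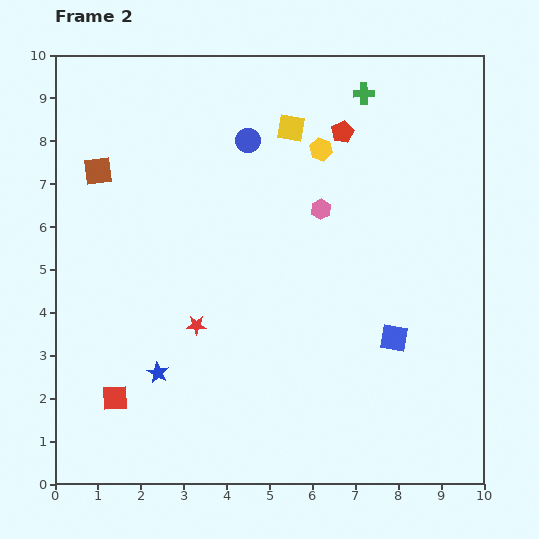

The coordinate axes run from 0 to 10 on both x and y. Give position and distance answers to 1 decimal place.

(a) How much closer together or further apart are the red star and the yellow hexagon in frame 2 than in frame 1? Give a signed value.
-0.9

Distance in frame 1: 5.9. Distance in frame 2: 5.0.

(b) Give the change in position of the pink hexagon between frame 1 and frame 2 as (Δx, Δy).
(-1.9, 3.3)

The pink hexagon was at (8.1, 3.1) in frame 1 and (6.2, 6.4) in frame 2.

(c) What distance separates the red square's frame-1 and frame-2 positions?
0.8

The red square moved from (0.6, 1.8) to (1.4, 2.0), a distance of √(0.8² + 0.2²) ≈ 0.8.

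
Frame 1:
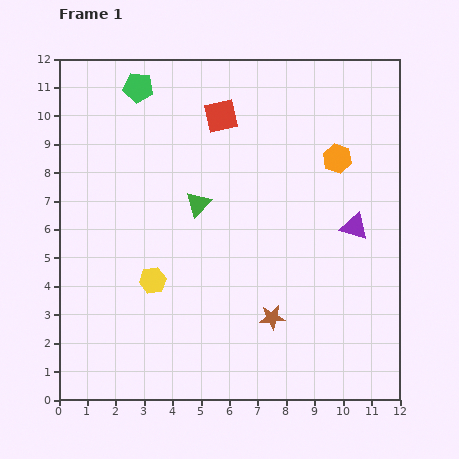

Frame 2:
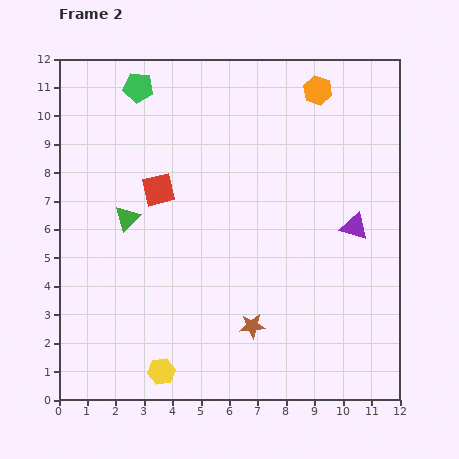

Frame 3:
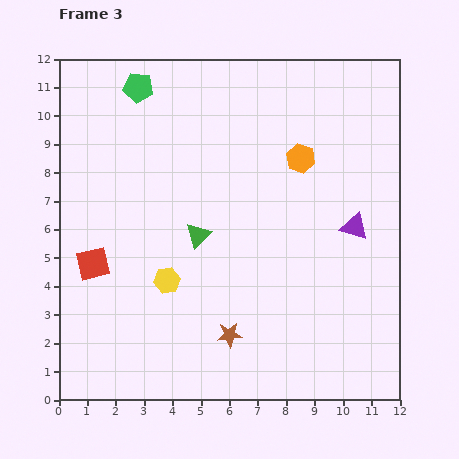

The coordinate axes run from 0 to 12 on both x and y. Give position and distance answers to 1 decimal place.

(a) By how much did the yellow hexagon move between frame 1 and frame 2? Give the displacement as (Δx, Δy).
(0.3, -3.2)

The yellow hexagon was at (3.3, 4.2) in frame 1 and (3.6, 1.0) in frame 2.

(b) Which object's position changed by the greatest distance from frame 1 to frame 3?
the red square

(moved 6.9; next 1.6)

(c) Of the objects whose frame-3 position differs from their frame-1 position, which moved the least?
the yellow hexagon

(moved 0.5)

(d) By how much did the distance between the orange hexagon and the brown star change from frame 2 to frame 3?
-1.9

Distance in frame 2: 8.6. Distance in frame 3: 6.7.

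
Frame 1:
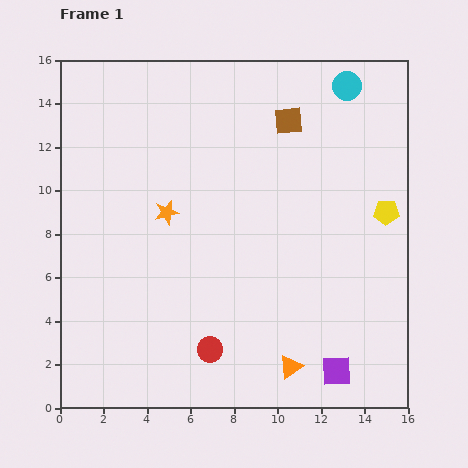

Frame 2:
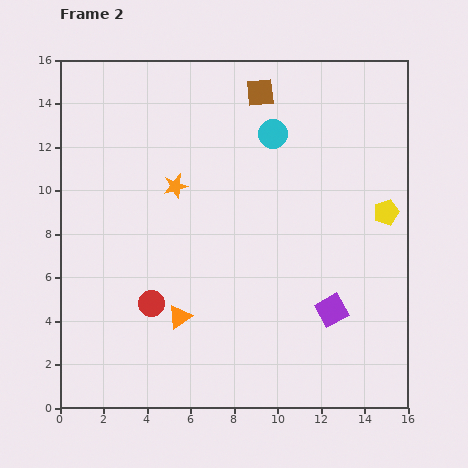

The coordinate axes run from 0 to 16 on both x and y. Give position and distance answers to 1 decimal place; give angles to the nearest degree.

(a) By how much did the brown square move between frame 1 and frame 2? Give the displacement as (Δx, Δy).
(-1.3, 1.3)

The brown square was at (10.5, 13.2) in frame 1 and (9.2, 14.5) in frame 2.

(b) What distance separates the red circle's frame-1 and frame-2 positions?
3.4

The red circle moved from (6.9, 2.7) to (4.2, 4.8), a distance of √(2.7² + 2.1²) ≈ 3.4.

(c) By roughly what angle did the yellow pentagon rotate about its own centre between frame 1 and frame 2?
21° counter-clockwise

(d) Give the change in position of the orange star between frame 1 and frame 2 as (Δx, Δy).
(0.4, 1.2)

The orange star was at (4.9, 9.0) in frame 1 and (5.3, 10.2) in frame 2.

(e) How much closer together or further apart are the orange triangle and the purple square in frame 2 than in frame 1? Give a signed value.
+4.9

Distance in frame 1: 2.1. Distance in frame 2: 7.0.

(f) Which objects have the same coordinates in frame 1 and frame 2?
the yellow pentagon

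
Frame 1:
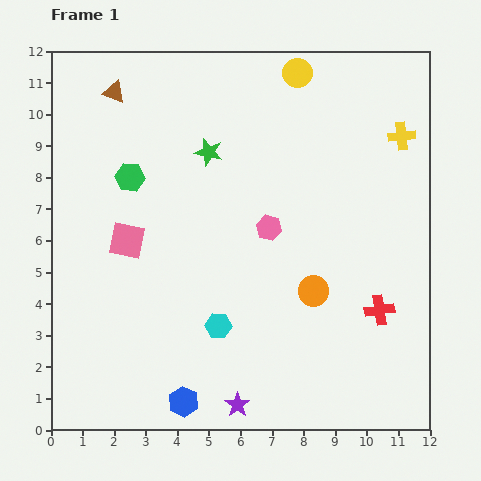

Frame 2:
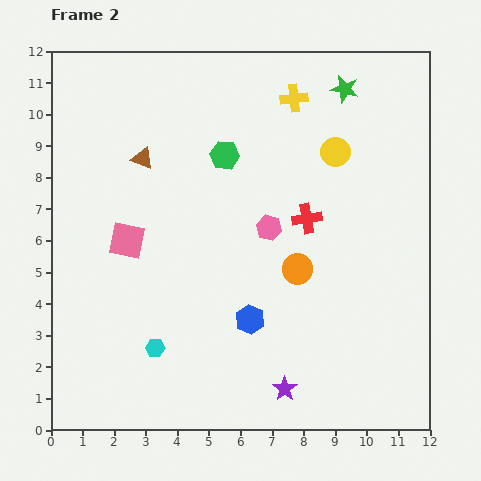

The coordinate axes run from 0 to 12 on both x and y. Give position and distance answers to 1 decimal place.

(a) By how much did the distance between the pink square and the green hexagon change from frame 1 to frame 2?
+2.1

Distance in frame 1: 2.0. Distance in frame 2: 4.1.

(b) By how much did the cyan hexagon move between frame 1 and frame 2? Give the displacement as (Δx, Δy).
(-2.0, -0.7)

The cyan hexagon was at (5.3, 3.3) in frame 1 and (3.3, 2.6) in frame 2.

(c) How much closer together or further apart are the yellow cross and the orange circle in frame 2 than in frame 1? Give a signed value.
-0.2

Distance in frame 1: 5.6. Distance in frame 2: 5.4.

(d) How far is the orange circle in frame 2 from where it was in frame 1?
0.9

The orange circle moved from (8.3, 4.4) to (7.8, 5.1), a distance of √(0.5² + 0.7²) ≈ 0.9.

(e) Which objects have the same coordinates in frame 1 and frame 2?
the pink hexagon, the pink square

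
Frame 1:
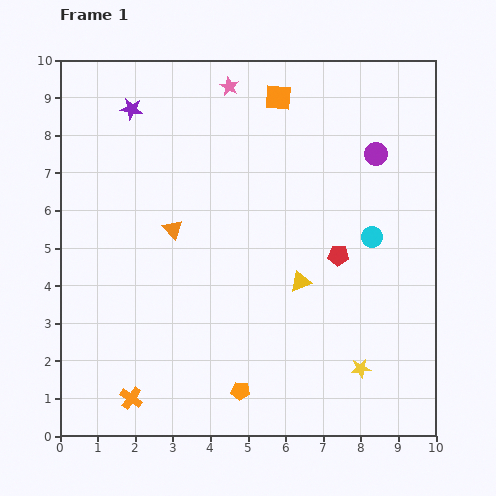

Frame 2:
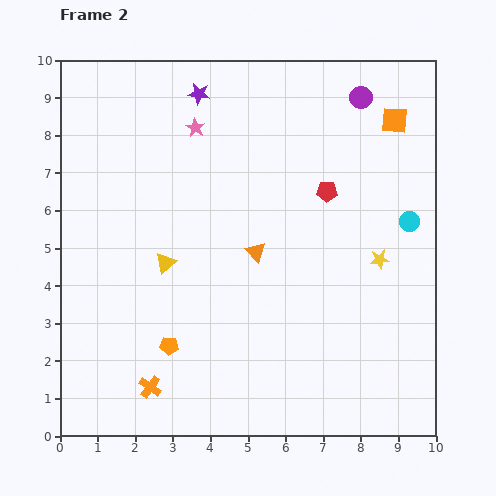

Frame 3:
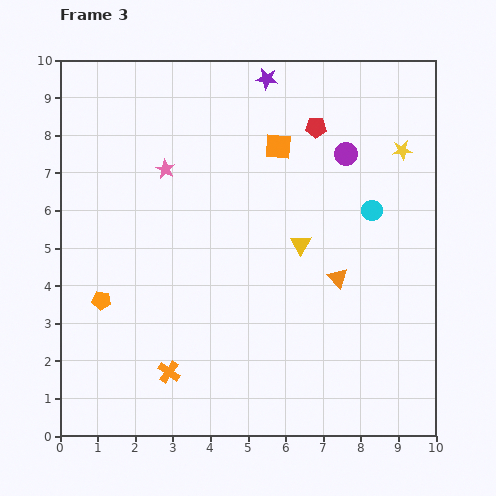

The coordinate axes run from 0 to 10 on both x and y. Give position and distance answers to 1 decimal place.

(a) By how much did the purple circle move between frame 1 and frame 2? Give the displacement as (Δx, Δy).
(-0.4, 1.5)

The purple circle was at (8.4, 7.5) in frame 1 and (8.0, 9.0) in frame 2.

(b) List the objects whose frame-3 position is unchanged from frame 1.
none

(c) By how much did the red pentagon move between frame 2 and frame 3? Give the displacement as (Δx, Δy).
(-0.3, 1.7)

The red pentagon was at (7.1, 6.5) in frame 2 and (6.8, 8.2) in frame 3.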